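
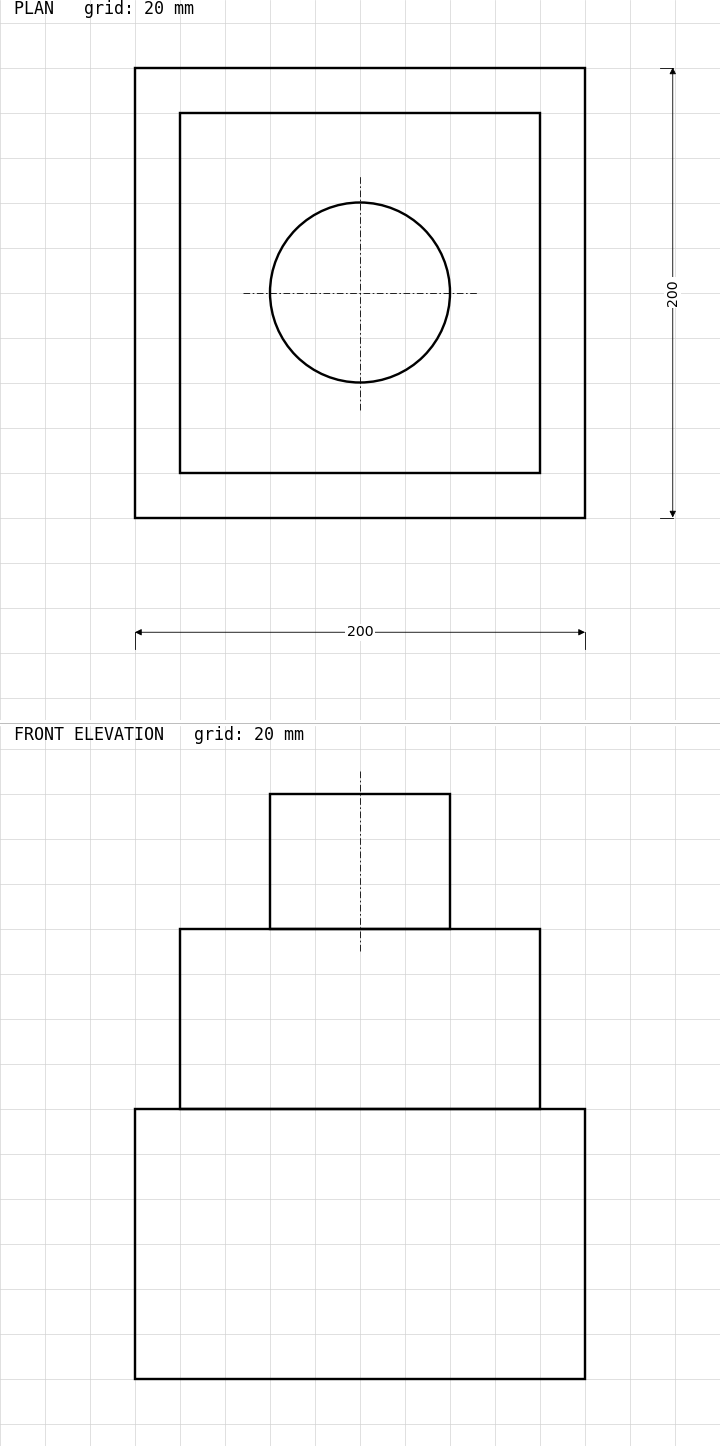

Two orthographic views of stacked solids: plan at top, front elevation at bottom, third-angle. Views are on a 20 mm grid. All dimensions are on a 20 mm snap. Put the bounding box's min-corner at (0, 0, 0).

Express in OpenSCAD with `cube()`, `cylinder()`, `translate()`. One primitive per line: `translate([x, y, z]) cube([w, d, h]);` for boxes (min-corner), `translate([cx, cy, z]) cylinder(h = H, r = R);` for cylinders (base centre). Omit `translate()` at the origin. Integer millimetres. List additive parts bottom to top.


cube([200, 200, 120]);
translate([20, 20, 120]) cube([160, 160, 80]);
translate([100, 100, 200]) cylinder(h = 60, r = 40);


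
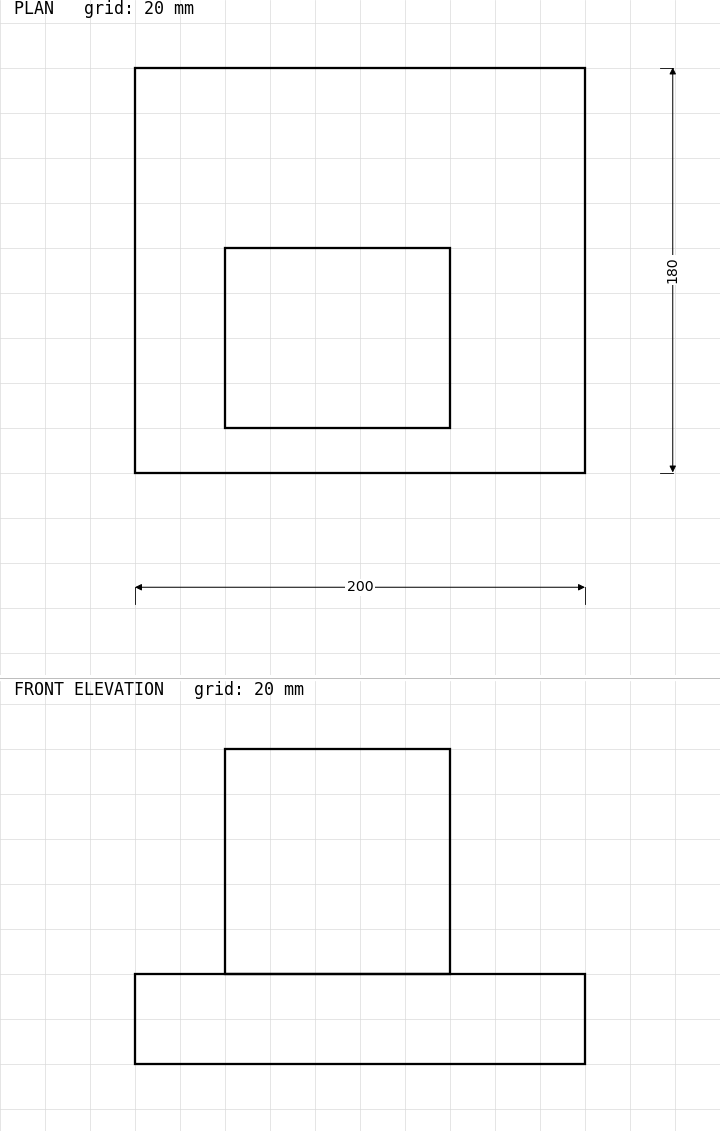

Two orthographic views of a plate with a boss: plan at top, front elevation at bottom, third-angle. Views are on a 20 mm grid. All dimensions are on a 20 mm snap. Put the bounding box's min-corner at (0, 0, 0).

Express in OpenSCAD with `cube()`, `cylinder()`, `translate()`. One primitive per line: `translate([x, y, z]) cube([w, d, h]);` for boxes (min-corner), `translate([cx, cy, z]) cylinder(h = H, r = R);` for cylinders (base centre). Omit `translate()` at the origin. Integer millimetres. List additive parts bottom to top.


cube([200, 180, 40]);
translate([40, 20, 40]) cube([100, 80, 100]);


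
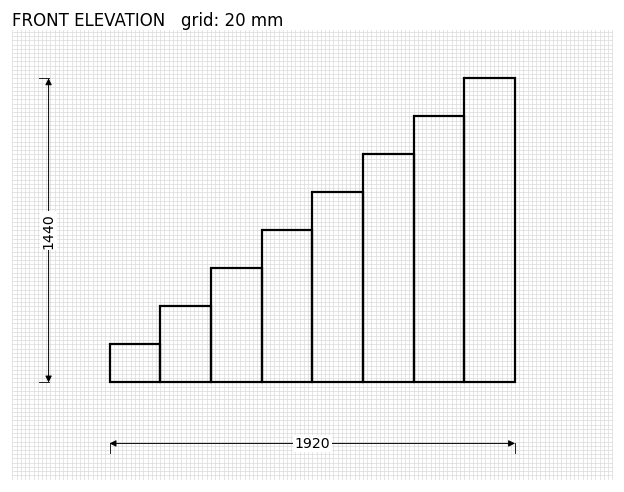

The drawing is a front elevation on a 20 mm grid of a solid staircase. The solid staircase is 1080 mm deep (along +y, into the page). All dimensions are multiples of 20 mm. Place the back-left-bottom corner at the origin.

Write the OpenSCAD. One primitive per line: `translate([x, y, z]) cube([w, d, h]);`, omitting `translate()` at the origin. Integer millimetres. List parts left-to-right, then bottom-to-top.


cube([240, 1080, 180]);
translate([240, 0, 0]) cube([240, 1080, 360]);
translate([480, 0, 0]) cube([240, 1080, 540]);
translate([720, 0, 0]) cube([240, 1080, 720]);
translate([960, 0, 0]) cube([240, 1080, 900]);
translate([1200, 0, 0]) cube([240, 1080, 1080]);
translate([1440, 0, 0]) cube([240, 1080, 1260]);
translate([1680, 0, 0]) cube([240, 1080, 1440]);


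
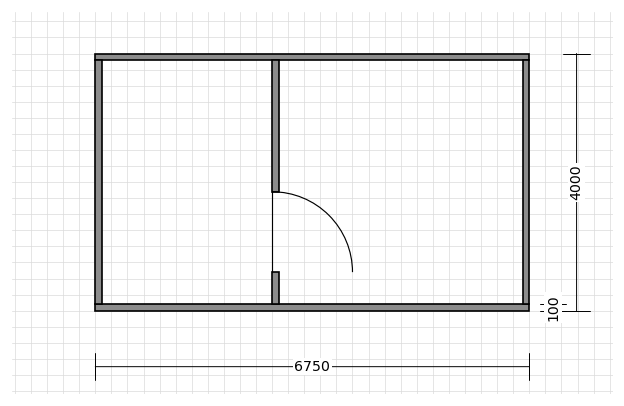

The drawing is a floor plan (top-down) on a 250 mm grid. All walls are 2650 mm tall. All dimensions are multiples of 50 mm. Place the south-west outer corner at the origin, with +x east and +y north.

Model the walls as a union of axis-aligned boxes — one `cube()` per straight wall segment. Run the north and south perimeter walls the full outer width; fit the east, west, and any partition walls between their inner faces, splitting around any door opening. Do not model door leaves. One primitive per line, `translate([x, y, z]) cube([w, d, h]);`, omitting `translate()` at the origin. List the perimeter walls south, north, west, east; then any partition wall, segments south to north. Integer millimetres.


cube([6750, 100, 2650]);
translate([0, 3900, 0]) cube([6750, 100, 2650]);
translate([0, 100, 0]) cube([100, 3800, 2650]);
translate([6650, 100, 0]) cube([100, 3800, 2650]);
translate([2750, 100, 0]) cube([100, 500, 2650]);
translate([2750, 1850, 0]) cube([100, 2050, 2650]);


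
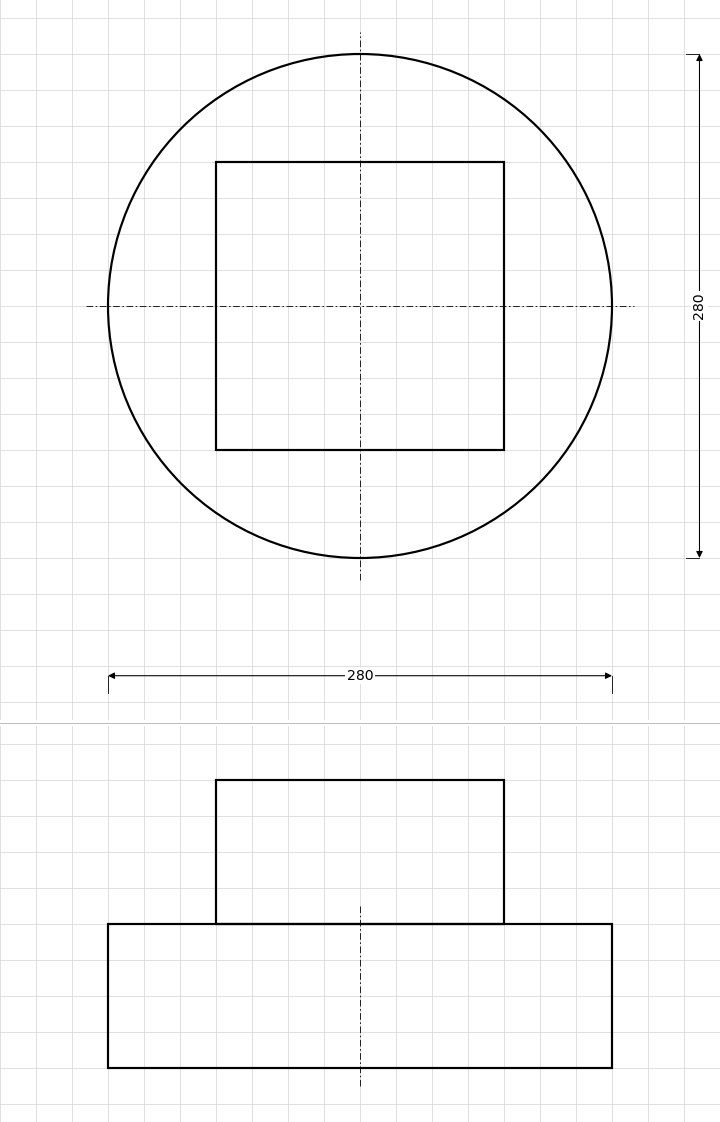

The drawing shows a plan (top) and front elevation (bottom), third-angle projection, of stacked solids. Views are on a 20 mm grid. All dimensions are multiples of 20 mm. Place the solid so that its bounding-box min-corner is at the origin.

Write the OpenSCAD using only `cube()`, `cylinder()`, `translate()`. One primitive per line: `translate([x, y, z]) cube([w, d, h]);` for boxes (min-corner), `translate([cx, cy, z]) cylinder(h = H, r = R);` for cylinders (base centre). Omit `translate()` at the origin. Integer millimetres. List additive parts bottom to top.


translate([140, 140, 0]) cylinder(h = 80, r = 140);
translate([60, 60, 80]) cube([160, 160, 80]);


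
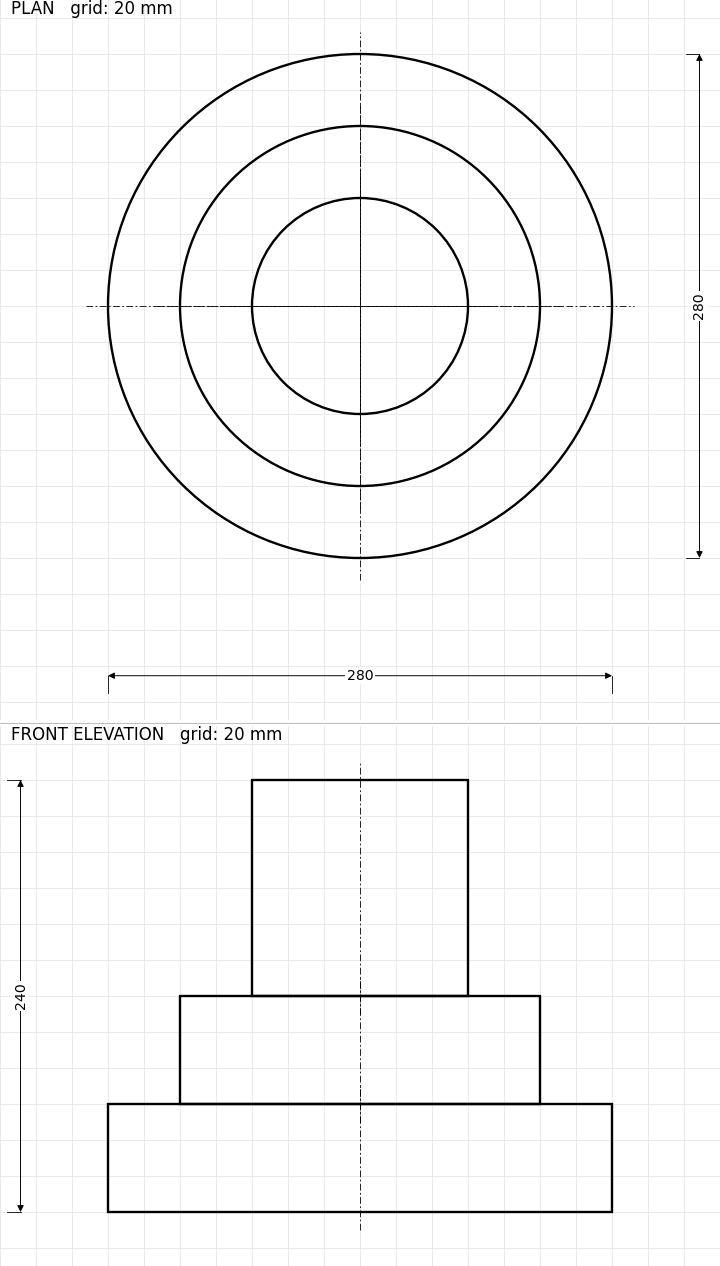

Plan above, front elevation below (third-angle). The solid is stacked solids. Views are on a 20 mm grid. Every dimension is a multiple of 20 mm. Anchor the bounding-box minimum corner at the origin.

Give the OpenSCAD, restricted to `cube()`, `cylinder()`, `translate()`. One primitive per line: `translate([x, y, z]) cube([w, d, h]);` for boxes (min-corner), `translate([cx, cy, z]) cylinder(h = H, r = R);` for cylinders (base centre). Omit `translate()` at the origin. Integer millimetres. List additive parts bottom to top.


translate([140, 140, 0]) cylinder(h = 60, r = 140);
translate([140, 140, 60]) cylinder(h = 60, r = 100);
translate([140, 140, 120]) cylinder(h = 120, r = 60);


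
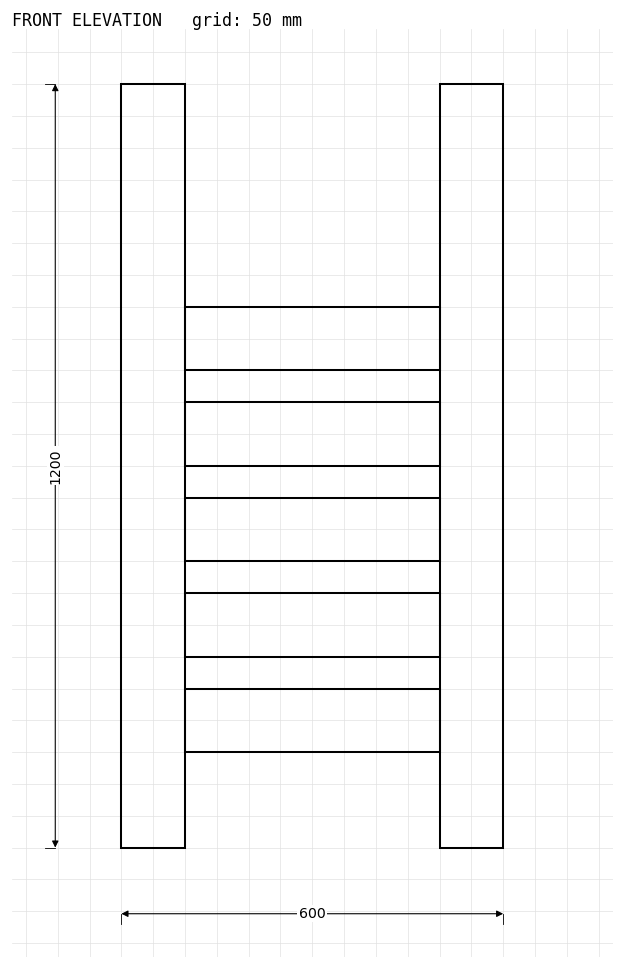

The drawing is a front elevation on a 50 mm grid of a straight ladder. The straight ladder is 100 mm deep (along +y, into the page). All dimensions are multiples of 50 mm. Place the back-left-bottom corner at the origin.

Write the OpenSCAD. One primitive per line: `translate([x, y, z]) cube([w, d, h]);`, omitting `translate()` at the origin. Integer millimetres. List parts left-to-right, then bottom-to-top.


cube([100, 100, 1200]);
translate([100, 0, 150]) cube([400, 100, 100]);
translate([100, 0, 300]) cube([400, 100, 100]);
translate([100, 0, 450]) cube([400, 100, 100]);
translate([100, 0, 600]) cube([400, 100, 100]);
translate([100, 0, 750]) cube([400, 100, 100]);
translate([500, 0, 0]) cube([100, 100, 1200]);


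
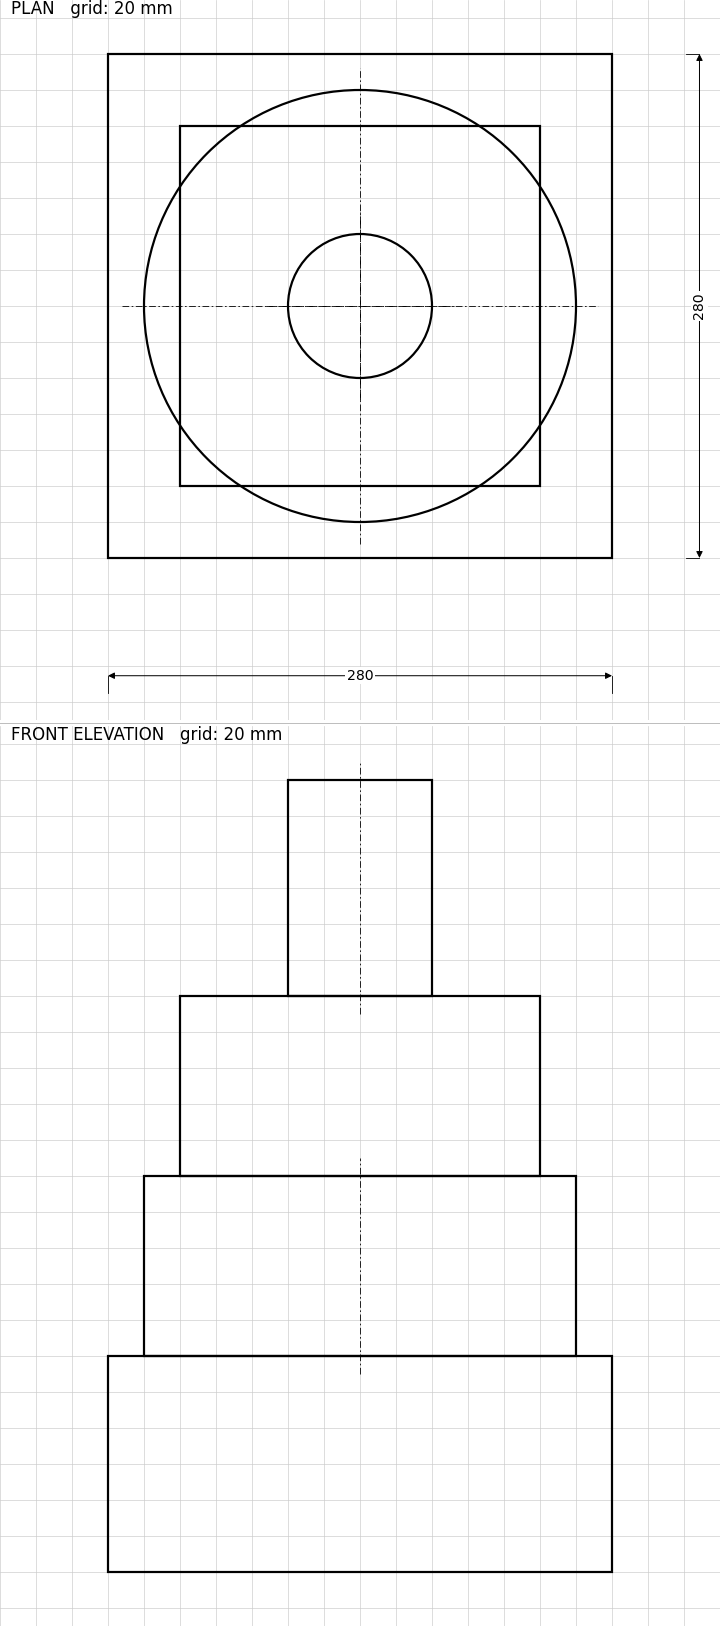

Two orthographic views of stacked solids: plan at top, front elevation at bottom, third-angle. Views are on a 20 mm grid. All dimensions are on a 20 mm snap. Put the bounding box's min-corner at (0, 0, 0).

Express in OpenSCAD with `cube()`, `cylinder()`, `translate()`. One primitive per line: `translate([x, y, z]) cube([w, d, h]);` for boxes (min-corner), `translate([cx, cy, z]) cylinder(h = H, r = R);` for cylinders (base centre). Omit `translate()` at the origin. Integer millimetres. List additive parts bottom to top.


cube([280, 280, 120]);
translate([140, 140, 120]) cylinder(h = 100, r = 120);
translate([40, 40, 220]) cube([200, 200, 100]);
translate([140, 140, 320]) cylinder(h = 120, r = 40);


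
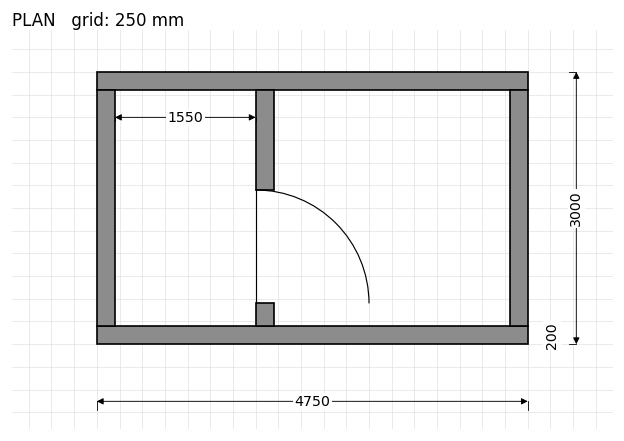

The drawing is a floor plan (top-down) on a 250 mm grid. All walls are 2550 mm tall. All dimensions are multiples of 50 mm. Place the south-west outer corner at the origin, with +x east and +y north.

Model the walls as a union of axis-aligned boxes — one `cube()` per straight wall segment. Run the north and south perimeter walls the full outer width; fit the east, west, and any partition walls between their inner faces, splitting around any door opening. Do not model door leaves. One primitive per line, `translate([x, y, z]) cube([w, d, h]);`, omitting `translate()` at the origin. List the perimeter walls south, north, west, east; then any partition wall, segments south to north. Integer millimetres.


cube([4750, 200, 2550]);
translate([0, 2800, 0]) cube([4750, 200, 2550]);
translate([0, 200, 0]) cube([200, 2600, 2550]);
translate([4550, 200, 0]) cube([200, 2600, 2550]);
translate([1750, 200, 0]) cube([200, 250, 2550]);
translate([1750, 1700, 0]) cube([200, 1100, 2550]);


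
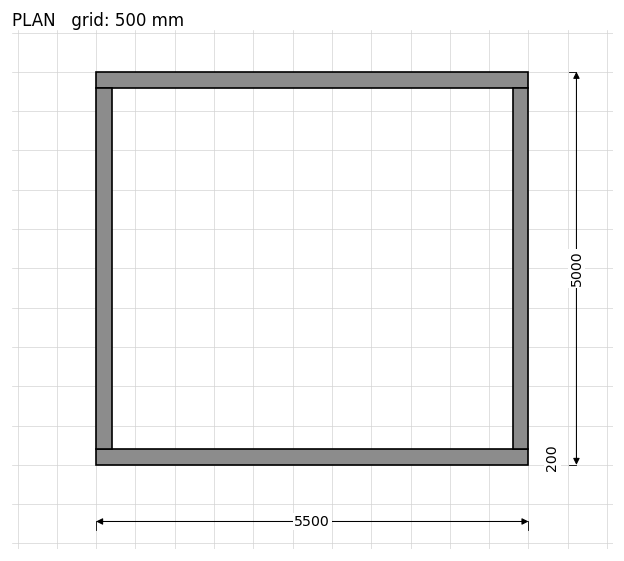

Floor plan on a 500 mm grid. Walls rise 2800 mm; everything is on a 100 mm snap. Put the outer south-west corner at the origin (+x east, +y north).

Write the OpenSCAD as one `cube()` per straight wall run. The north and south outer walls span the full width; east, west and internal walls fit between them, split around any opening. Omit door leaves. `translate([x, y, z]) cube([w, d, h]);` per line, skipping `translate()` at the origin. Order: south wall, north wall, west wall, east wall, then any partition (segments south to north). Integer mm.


cube([5500, 200, 2800]);
translate([0, 4800, 0]) cube([5500, 200, 2800]);
translate([0, 200, 0]) cube([200, 4600, 2800]);
translate([5300, 200, 0]) cube([200, 4600, 2800]);


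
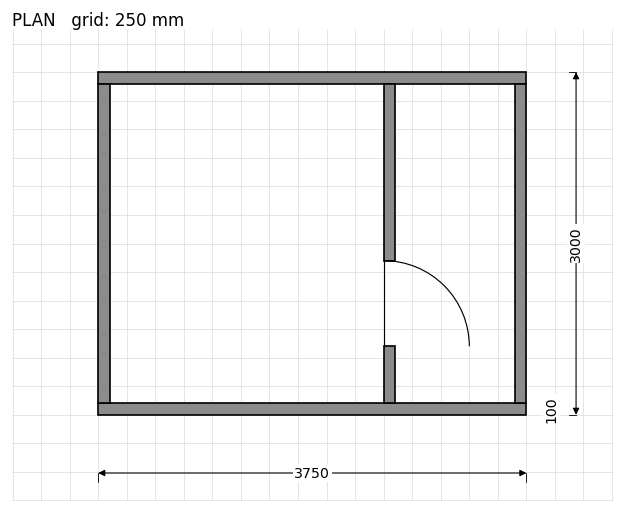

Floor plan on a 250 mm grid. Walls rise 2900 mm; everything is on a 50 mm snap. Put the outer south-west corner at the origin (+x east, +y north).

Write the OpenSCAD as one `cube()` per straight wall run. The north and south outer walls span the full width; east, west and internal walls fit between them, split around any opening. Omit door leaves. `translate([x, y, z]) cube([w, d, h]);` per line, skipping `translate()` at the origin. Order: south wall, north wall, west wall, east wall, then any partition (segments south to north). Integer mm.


cube([3750, 100, 2900]);
translate([0, 2900, 0]) cube([3750, 100, 2900]);
translate([0, 100, 0]) cube([100, 2800, 2900]);
translate([3650, 100, 0]) cube([100, 2800, 2900]);
translate([2500, 100, 0]) cube([100, 500, 2900]);
translate([2500, 1350, 0]) cube([100, 1550, 2900]);


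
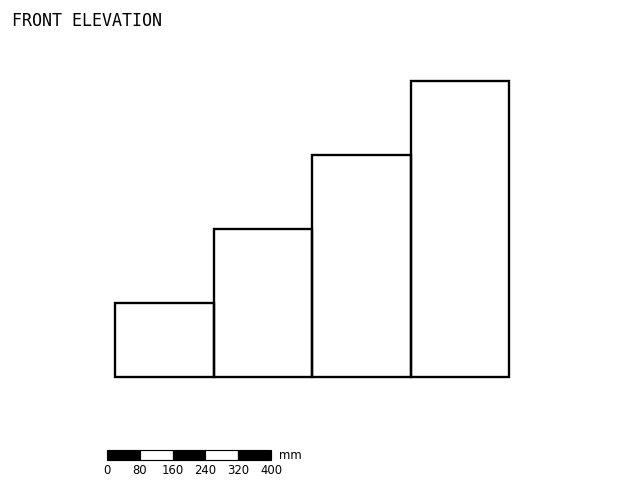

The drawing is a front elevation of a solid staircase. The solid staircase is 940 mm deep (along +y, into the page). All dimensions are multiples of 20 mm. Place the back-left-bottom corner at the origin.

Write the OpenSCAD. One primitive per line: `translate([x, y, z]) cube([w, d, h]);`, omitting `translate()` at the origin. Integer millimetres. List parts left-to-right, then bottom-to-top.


cube([240, 940, 180]);
translate([240, 0, 0]) cube([240, 940, 360]);
translate([480, 0, 0]) cube([240, 940, 540]);
translate([720, 0, 0]) cube([240, 940, 720]);


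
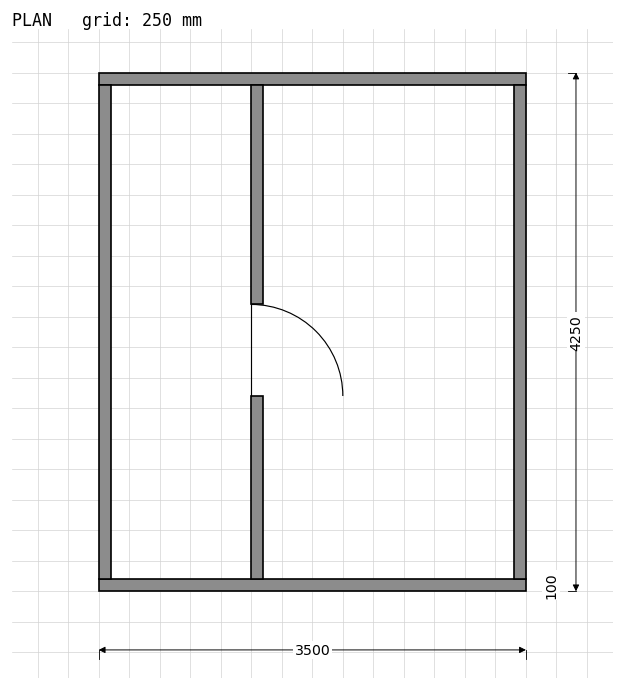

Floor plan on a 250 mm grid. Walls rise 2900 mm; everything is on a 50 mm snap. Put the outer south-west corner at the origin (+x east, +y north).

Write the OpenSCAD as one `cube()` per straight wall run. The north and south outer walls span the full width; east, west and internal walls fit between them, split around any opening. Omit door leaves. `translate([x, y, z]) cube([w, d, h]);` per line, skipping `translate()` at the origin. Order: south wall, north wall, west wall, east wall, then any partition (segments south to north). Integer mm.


cube([3500, 100, 2900]);
translate([0, 4150, 0]) cube([3500, 100, 2900]);
translate([0, 100, 0]) cube([100, 4050, 2900]);
translate([3400, 100, 0]) cube([100, 4050, 2900]);
translate([1250, 100, 0]) cube([100, 1500, 2900]);
translate([1250, 2350, 0]) cube([100, 1800, 2900]);


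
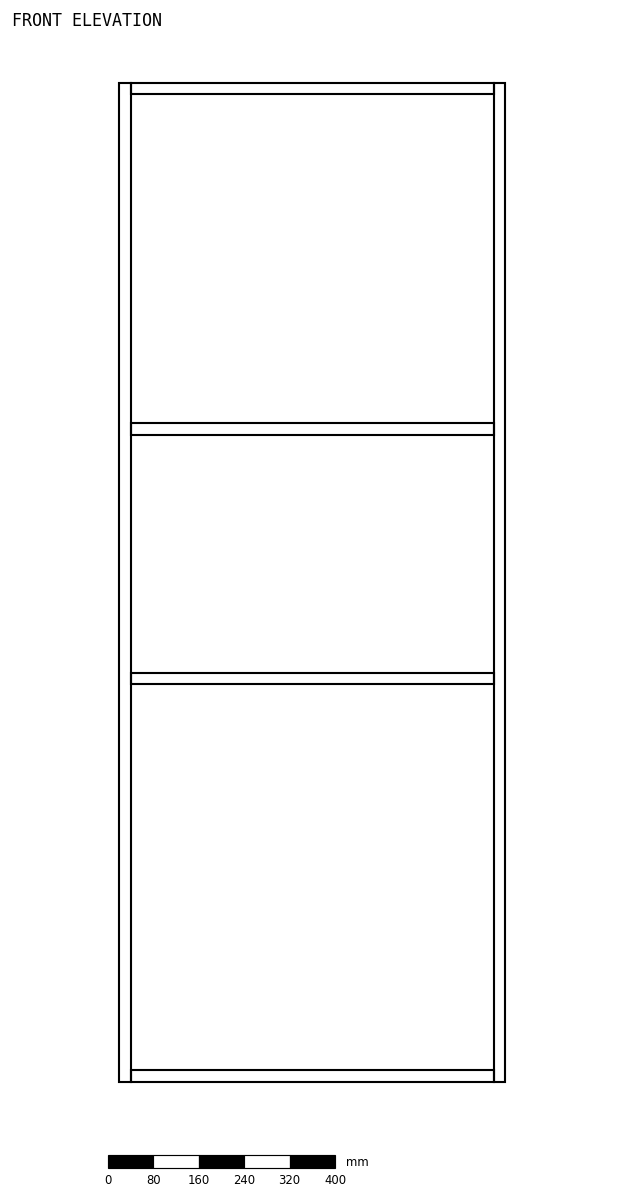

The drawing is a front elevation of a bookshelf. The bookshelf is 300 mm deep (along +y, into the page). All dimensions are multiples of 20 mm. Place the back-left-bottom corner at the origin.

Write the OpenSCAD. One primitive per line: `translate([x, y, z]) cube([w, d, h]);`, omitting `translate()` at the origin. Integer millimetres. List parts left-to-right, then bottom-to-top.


cube([20, 300, 1760]);
translate([20, 0, 0]) cube([640, 300, 20]);
translate([20, 0, 700]) cube([640, 300, 20]);
translate([20, 0, 1140]) cube([640, 300, 20]);
translate([20, 0, 1740]) cube([640, 300, 20]);
translate([660, 0, 0]) cube([20, 300, 1760]);


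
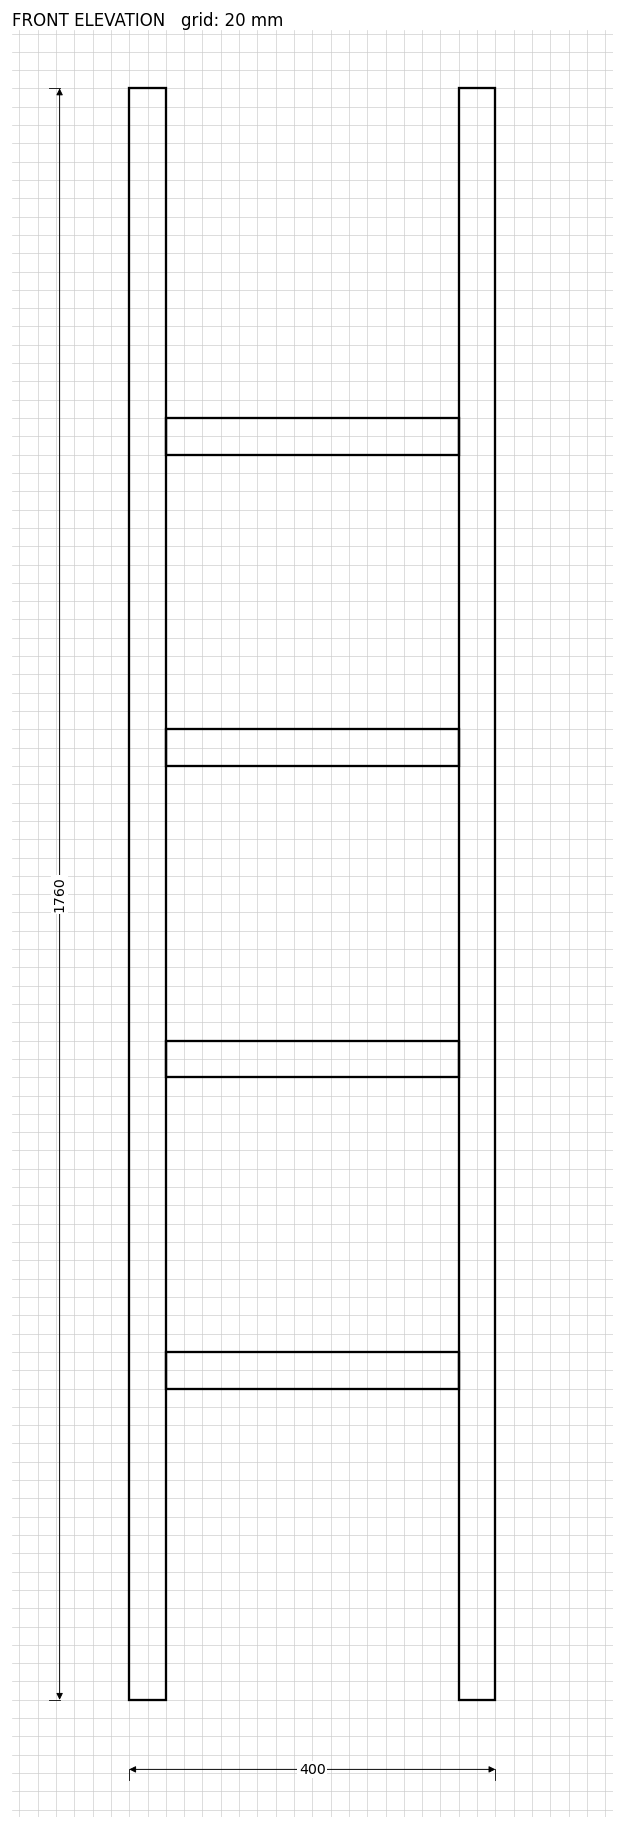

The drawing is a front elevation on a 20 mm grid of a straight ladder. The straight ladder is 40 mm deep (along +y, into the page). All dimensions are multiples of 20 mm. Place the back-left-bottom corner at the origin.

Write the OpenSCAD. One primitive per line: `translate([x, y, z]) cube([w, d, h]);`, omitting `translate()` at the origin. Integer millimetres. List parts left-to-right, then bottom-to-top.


cube([40, 40, 1760]);
translate([40, 0, 340]) cube([320, 40, 40]);
translate([40, 0, 680]) cube([320, 40, 40]);
translate([40, 0, 1020]) cube([320, 40, 40]);
translate([40, 0, 1360]) cube([320, 40, 40]);
translate([360, 0, 0]) cube([40, 40, 1760]);


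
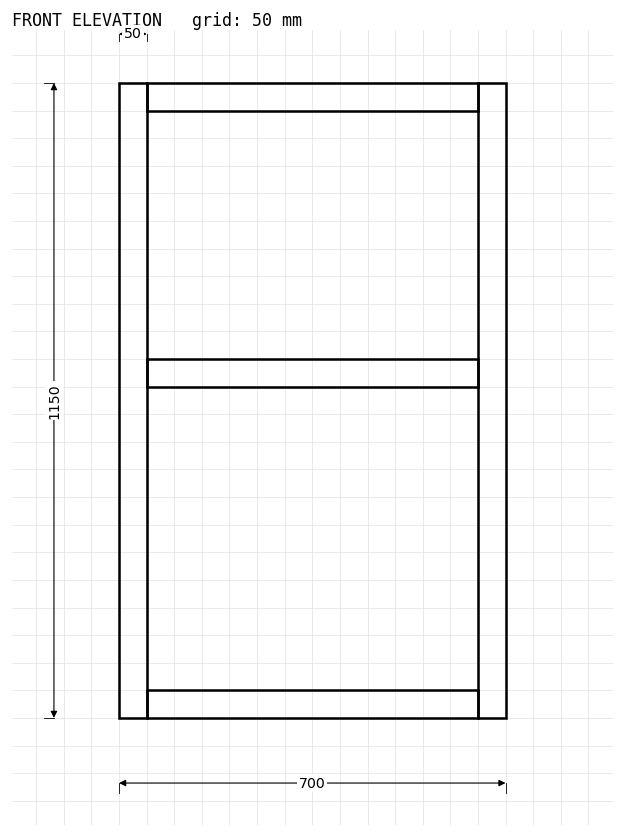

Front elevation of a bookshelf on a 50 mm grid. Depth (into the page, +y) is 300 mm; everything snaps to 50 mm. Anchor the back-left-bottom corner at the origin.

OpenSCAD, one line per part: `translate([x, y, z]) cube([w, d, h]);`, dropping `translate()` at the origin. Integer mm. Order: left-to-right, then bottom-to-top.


cube([50, 300, 1150]);
translate([50, 0, 0]) cube([600, 300, 50]);
translate([50, 0, 600]) cube([600, 300, 50]);
translate([50, 0, 1100]) cube([600, 300, 50]);
translate([650, 0, 0]) cube([50, 300, 1150]);


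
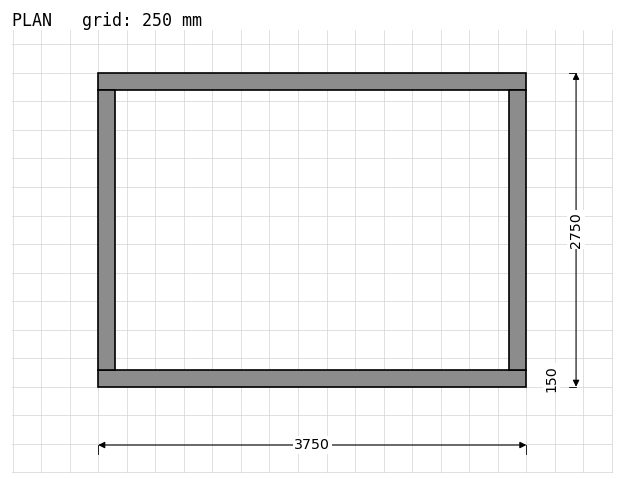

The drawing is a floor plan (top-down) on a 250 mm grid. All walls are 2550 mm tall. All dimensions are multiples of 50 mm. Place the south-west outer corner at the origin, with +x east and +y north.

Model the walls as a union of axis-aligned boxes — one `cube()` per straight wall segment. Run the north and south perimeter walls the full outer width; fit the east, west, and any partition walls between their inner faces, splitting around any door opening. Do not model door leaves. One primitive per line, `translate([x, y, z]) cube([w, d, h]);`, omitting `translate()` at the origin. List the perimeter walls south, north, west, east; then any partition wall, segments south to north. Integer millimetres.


cube([3750, 150, 2550]);
translate([0, 2600, 0]) cube([3750, 150, 2550]);
translate([0, 150, 0]) cube([150, 2450, 2550]);
translate([3600, 150, 0]) cube([150, 2450, 2550]);


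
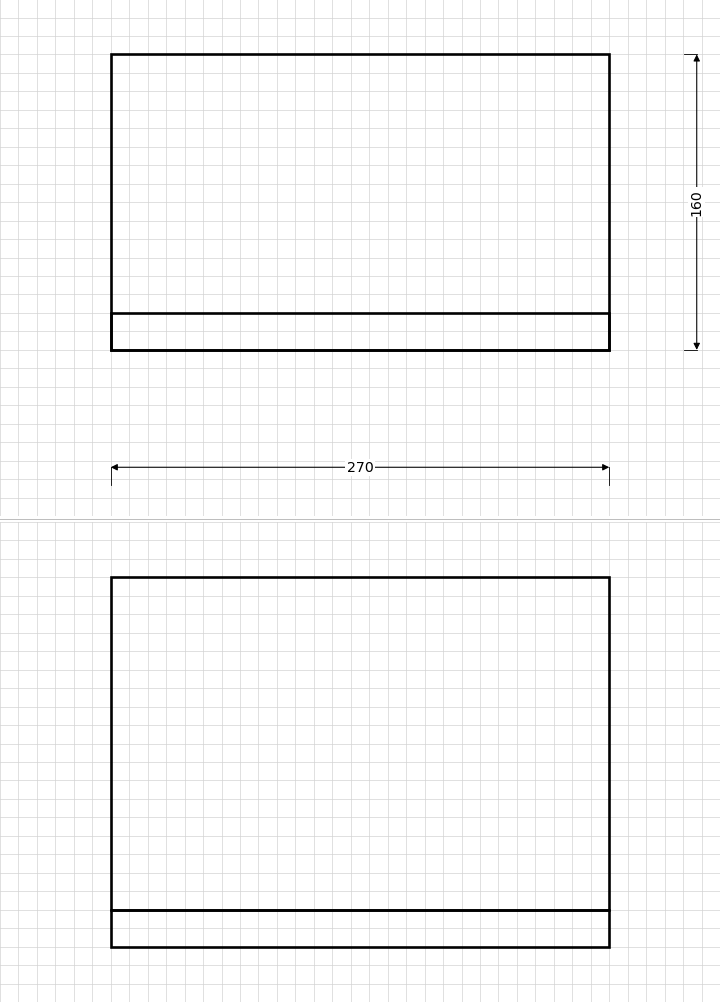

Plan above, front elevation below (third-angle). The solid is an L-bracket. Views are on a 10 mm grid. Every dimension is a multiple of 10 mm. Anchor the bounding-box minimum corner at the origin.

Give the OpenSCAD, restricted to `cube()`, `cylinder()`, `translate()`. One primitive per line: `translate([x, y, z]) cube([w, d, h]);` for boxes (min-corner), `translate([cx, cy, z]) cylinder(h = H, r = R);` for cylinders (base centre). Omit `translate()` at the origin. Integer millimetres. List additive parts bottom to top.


cube([270, 160, 20]);
translate([0, 0, 20]) cube([270, 20, 180]);


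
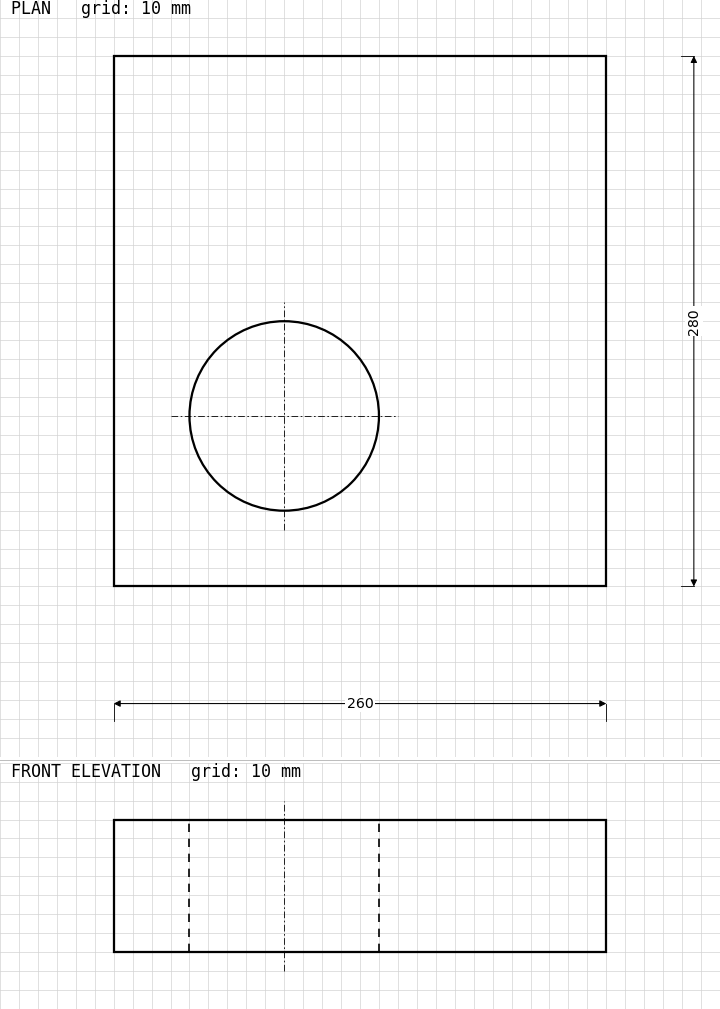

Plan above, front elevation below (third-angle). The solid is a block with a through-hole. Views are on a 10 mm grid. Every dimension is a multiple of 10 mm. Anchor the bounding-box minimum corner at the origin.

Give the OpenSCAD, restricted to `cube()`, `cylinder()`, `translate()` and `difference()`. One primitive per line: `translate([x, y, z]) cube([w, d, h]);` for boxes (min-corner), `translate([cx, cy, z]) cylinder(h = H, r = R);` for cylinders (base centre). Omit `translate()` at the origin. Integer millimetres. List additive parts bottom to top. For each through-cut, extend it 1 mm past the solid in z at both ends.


difference() {
  cube([260, 280, 70]);
  translate([90, 90, -1]) cylinder(h = 72, r = 50);
}


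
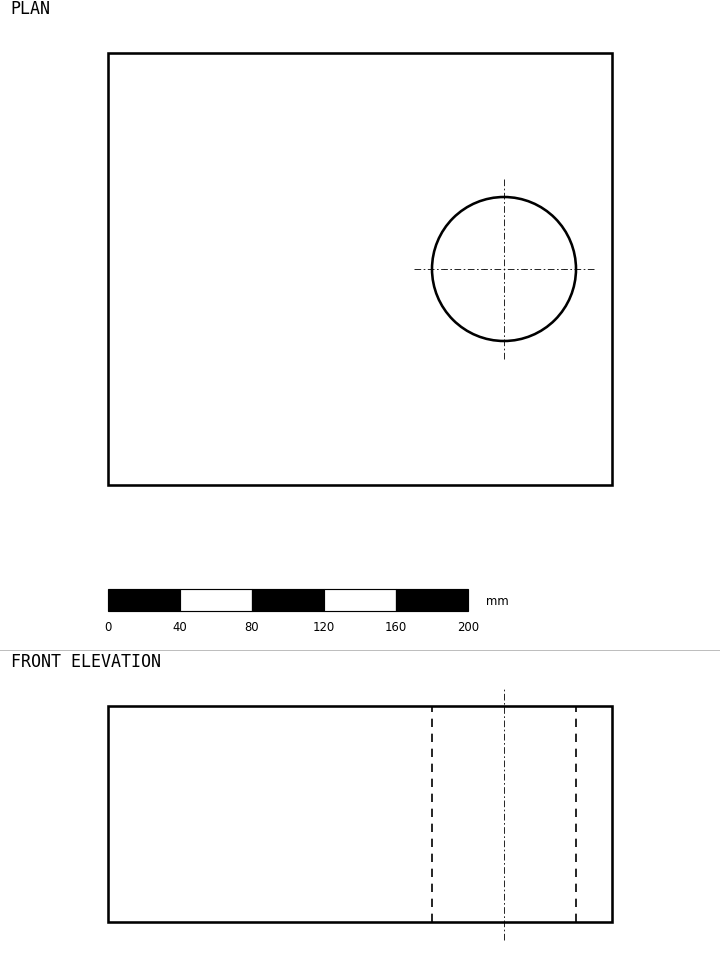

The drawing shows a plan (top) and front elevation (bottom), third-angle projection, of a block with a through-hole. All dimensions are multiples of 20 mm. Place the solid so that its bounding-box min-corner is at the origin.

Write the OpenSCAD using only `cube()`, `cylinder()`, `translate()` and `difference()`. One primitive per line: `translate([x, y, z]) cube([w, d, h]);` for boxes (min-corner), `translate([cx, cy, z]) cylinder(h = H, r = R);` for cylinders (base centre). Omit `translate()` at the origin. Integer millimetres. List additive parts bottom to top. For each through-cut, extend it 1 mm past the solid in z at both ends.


difference() {
  cube([280, 240, 120]);
  translate([220, 120, -1]) cylinder(h = 122, r = 40);
}


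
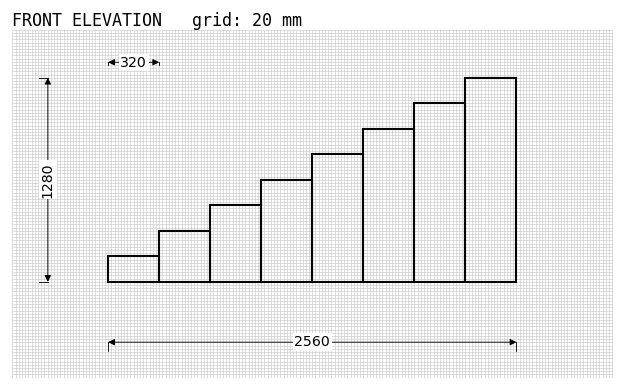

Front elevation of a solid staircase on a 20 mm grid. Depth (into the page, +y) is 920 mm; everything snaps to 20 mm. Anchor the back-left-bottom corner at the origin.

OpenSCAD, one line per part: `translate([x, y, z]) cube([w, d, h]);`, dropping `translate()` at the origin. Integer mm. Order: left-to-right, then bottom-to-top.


cube([320, 920, 160]);
translate([320, 0, 0]) cube([320, 920, 320]);
translate([640, 0, 0]) cube([320, 920, 480]);
translate([960, 0, 0]) cube([320, 920, 640]);
translate([1280, 0, 0]) cube([320, 920, 800]);
translate([1600, 0, 0]) cube([320, 920, 960]);
translate([1920, 0, 0]) cube([320, 920, 1120]);
translate([2240, 0, 0]) cube([320, 920, 1280]);


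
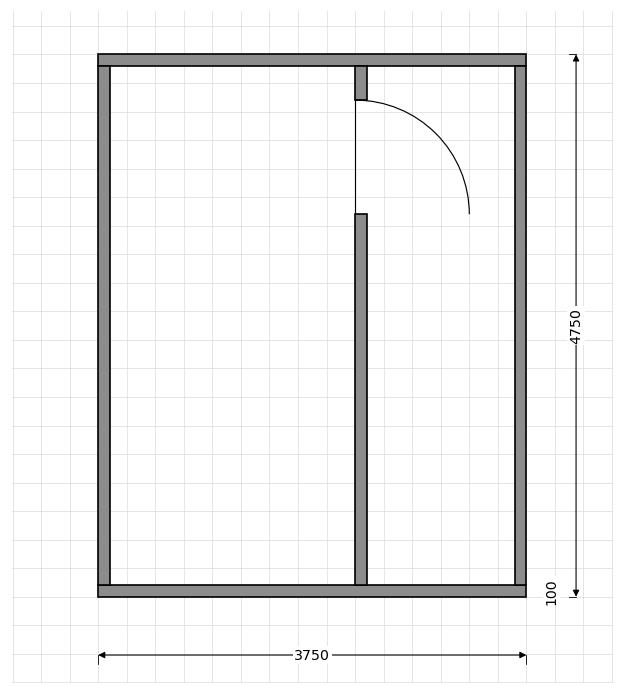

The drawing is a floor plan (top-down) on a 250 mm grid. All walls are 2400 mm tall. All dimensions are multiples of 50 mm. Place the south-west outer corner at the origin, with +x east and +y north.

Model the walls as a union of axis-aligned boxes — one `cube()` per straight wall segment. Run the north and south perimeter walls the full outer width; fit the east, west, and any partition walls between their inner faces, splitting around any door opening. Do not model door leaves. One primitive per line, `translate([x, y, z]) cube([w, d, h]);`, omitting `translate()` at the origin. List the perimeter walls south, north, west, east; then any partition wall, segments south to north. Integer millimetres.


cube([3750, 100, 2400]);
translate([0, 4650, 0]) cube([3750, 100, 2400]);
translate([0, 100, 0]) cube([100, 4550, 2400]);
translate([3650, 100, 0]) cube([100, 4550, 2400]);
translate([2250, 100, 0]) cube([100, 3250, 2400]);
translate([2250, 4350, 0]) cube([100, 300, 2400]);


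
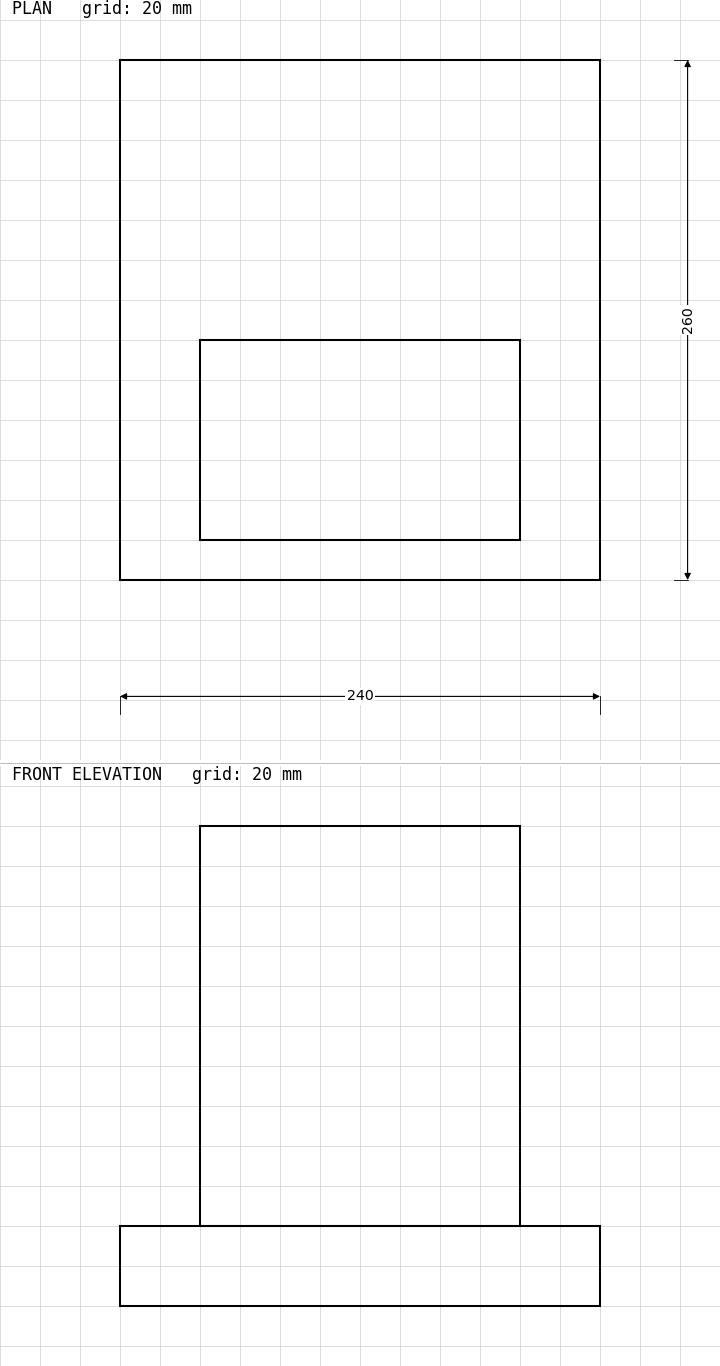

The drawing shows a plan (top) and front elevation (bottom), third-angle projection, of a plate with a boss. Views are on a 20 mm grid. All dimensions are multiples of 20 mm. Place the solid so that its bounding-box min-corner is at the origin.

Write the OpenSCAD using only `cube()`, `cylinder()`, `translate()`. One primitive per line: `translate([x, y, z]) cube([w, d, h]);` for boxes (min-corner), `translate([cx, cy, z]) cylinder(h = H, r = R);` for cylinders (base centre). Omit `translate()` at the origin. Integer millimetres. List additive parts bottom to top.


cube([240, 260, 40]);
translate([40, 20, 40]) cube([160, 100, 200]);


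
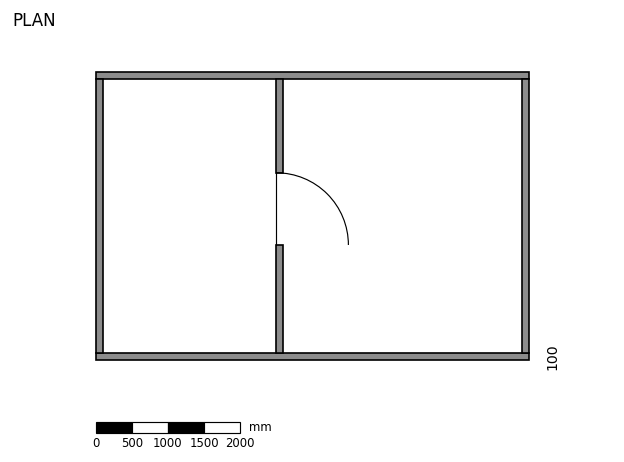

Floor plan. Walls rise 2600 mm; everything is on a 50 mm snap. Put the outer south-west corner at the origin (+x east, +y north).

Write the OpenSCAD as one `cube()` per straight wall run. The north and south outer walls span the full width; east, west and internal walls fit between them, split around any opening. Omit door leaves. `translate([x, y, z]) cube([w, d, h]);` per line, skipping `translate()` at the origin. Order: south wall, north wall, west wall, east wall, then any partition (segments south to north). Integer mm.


cube([6000, 100, 2600]);
translate([0, 3900, 0]) cube([6000, 100, 2600]);
translate([0, 100, 0]) cube([100, 3800, 2600]);
translate([5900, 100, 0]) cube([100, 3800, 2600]);
translate([2500, 100, 0]) cube([100, 1500, 2600]);
translate([2500, 2600, 0]) cube([100, 1300, 2600]);


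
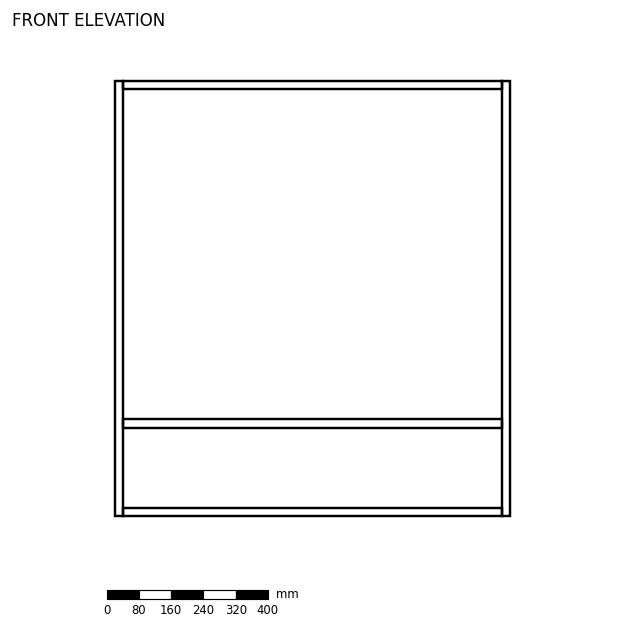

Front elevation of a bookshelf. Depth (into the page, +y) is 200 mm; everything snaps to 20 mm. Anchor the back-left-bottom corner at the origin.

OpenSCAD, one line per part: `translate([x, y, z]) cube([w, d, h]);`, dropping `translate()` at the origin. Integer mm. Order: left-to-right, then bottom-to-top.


cube([20, 200, 1080]);
translate([20, 0, 0]) cube([940, 200, 20]);
translate([20, 0, 220]) cube([940, 200, 20]);
translate([20, 0, 1060]) cube([940, 200, 20]);
translate([960, 0, 0]) cube([20, 200, 1080]);


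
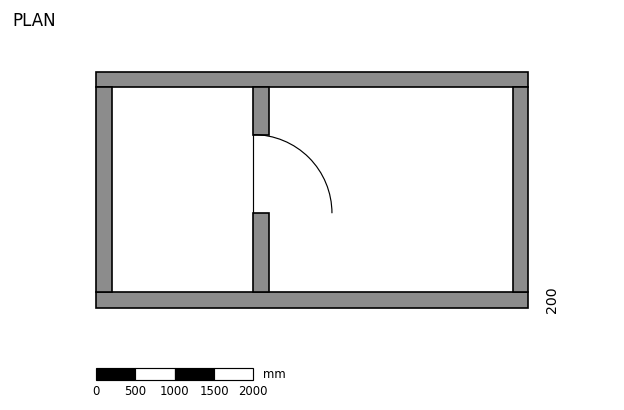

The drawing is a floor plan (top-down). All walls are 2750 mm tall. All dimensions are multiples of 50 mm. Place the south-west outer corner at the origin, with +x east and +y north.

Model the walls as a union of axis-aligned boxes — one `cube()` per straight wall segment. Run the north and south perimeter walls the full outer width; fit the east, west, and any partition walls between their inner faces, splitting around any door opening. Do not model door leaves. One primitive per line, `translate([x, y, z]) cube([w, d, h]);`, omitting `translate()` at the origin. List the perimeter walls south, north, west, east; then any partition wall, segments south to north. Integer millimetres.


cube([5500, 200, 2750]);
translate([0, 2800, 0]) cube([5500, 200, 2750]);
translate([0, 200, 0]) cube([200, 2600, 2750]);
translate([5300, 200, 0]) cube([200, 2600, 2750]);
translate([2000, 200, 0]) cube([200, 1000, 2750]);
translate([2000, 2200, 0]) cube([200, 600, 2750]);


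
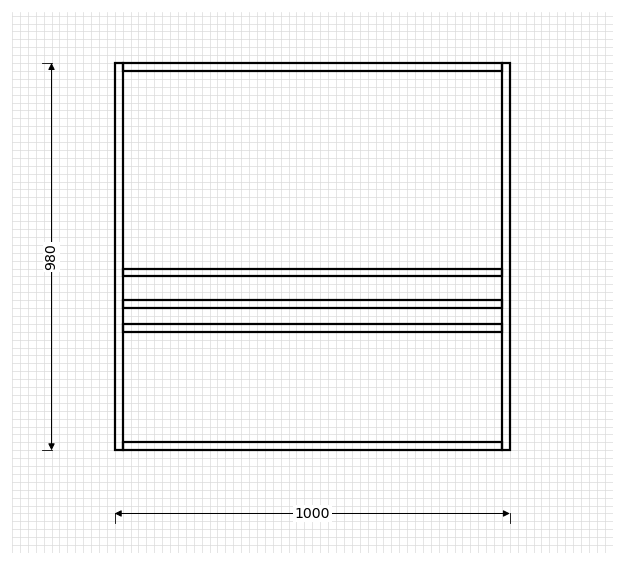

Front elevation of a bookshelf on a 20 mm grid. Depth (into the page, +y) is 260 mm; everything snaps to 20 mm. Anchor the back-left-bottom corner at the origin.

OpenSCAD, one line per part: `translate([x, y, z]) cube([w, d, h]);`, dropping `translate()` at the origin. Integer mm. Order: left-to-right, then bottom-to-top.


cube([20, 260, 980]);
translate([20, 0, 0]) cube([960, 260, 20]);
translate([20, 0, 300]) cube([960, 260, 20]);
translate([20, 0, 360]) cube([960, 260, 20]);
translate([20, 0, 440]) cube([960, 260, 20]);
translate([20, 0, 960]) cube([960, 260, 20]);
translate([980, 0, 0]) cube([20, 260, 980]);


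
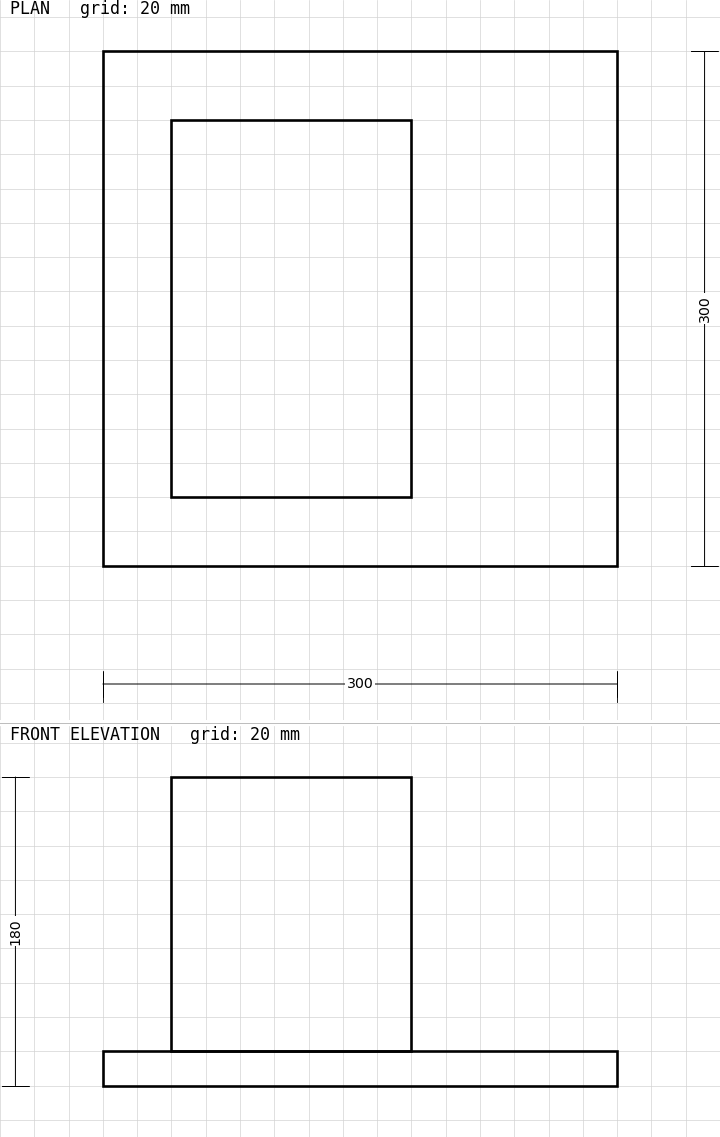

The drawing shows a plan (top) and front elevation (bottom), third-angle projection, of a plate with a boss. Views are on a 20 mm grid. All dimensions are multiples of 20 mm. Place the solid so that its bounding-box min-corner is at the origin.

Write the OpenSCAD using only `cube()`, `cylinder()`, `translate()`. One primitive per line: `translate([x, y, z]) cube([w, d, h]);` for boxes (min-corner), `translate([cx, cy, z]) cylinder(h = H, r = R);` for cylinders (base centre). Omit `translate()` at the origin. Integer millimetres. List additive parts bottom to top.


cube([300, 300, 20]);
translate([40, 40, 20]) cube([140, 220, 160]);


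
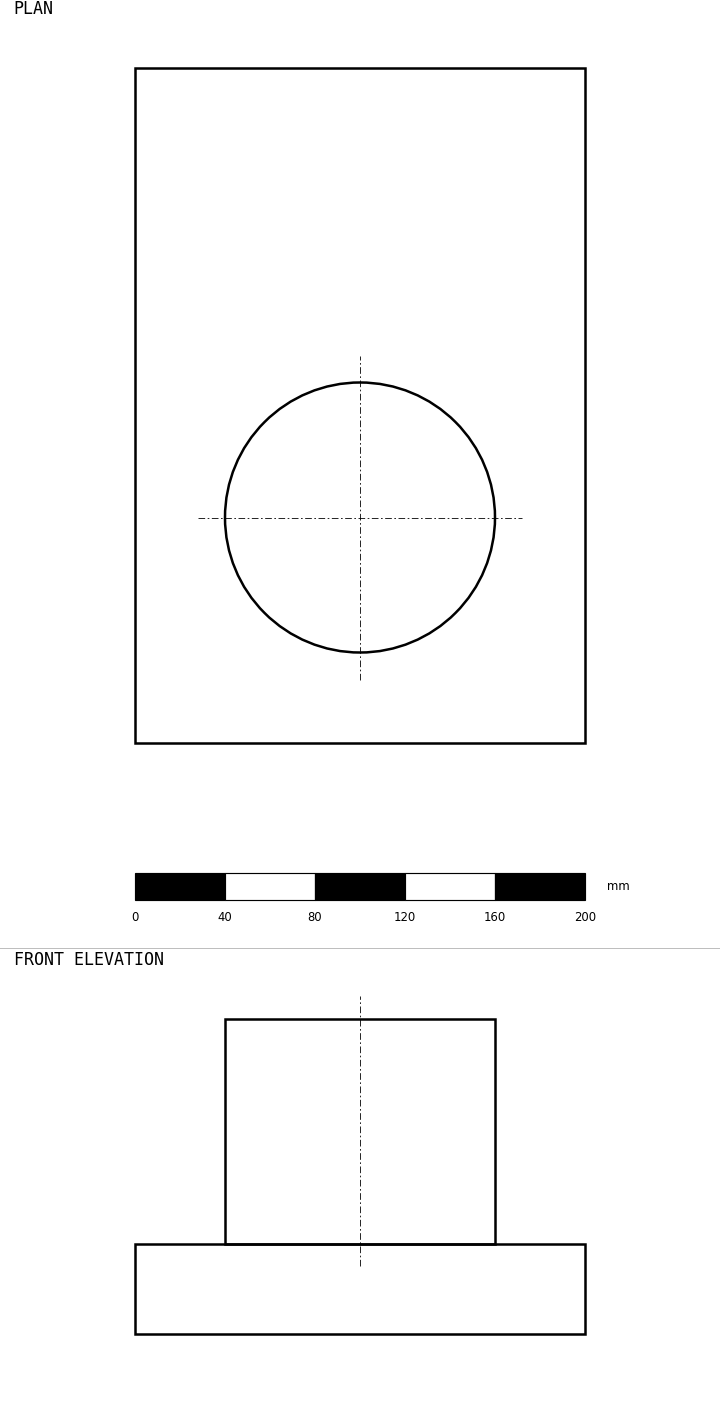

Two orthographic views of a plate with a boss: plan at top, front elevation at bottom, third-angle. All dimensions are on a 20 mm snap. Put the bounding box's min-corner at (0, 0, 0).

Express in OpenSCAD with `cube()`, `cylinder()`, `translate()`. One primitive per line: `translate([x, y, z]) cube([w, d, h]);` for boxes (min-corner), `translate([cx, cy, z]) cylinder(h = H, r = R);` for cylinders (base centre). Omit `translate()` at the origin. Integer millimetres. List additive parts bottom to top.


cube([200, 300, 40]);
translate([100, 100, 40]) cylinder(h = 100, r = 60);


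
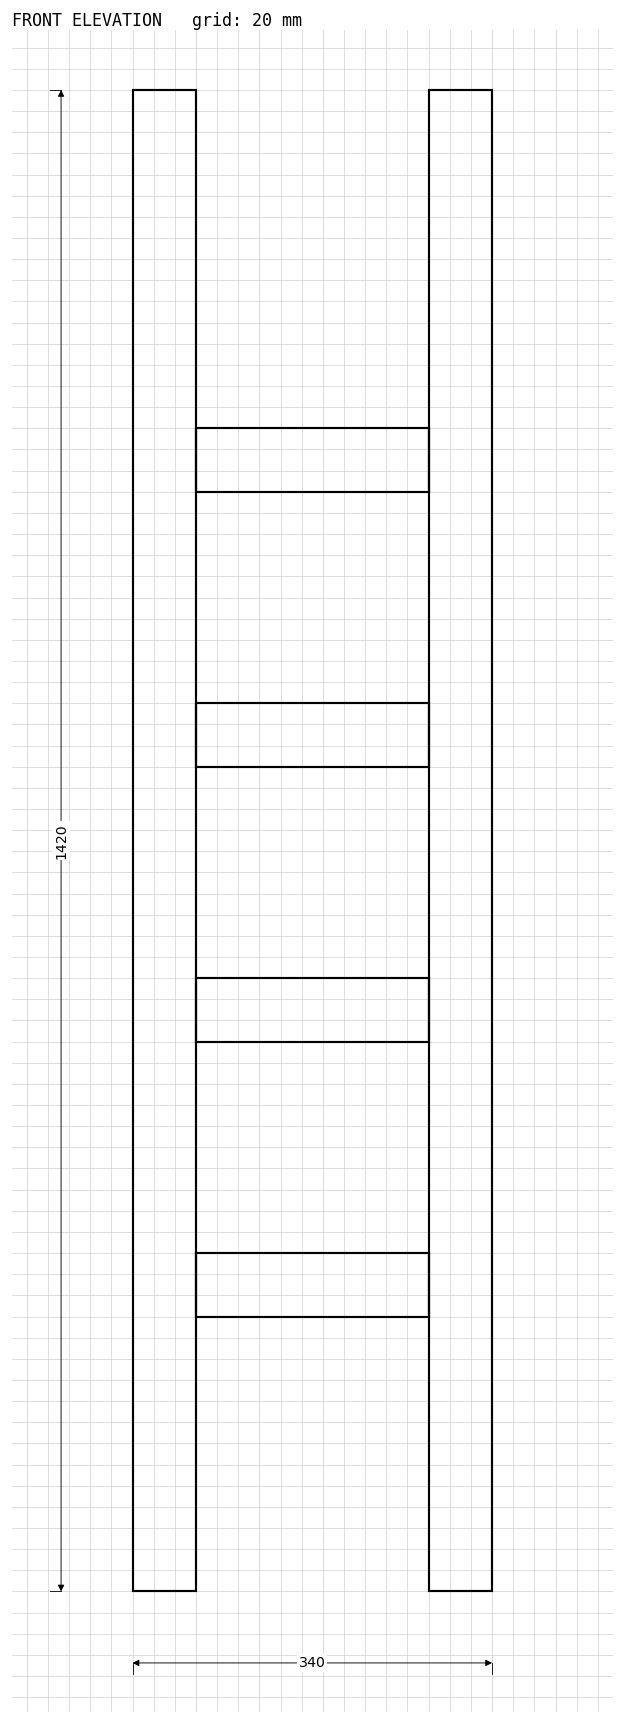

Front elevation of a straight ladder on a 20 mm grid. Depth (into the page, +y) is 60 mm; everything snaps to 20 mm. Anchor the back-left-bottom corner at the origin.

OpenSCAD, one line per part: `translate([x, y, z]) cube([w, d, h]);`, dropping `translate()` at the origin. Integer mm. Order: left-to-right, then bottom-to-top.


cube([60, 60, 1420]);
translate([60, 0, 260]) cube([220, 60, 60]);
translate([60, 0, 520]) cube([220, 60, 60]);
translate([60, 0, 780]) cube([220, 60, 60]);
translate([60, 0, 1040]) cube([220, 60, 60]);
translate([280, 0, 0]) cube([60, 60, 1420]);


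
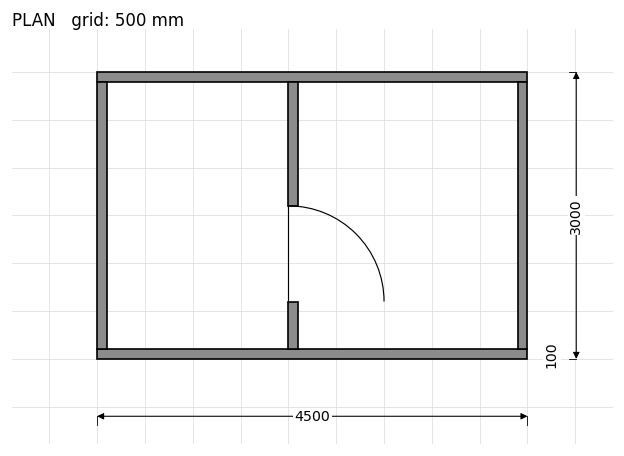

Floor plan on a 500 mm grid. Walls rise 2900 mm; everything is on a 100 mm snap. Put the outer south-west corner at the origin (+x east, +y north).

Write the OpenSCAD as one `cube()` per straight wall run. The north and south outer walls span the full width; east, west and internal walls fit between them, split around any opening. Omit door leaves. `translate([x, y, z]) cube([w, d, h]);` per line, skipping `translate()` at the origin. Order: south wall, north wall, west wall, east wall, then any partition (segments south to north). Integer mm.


cube([4500, 100, 2900]);
translate([0, 2900, 0]) cube([4500, 100, 2900]);
translate([0, 100, 0]) cube([100, 2800, 2900]);
translate([4400, 100, 0]) cube([100, 2800, 2900]);
translate([2000, 100, 0]) cube([100, 500, 2900]);
translate([2000, 1600, 0]) cube([100, 1300, 2900]);


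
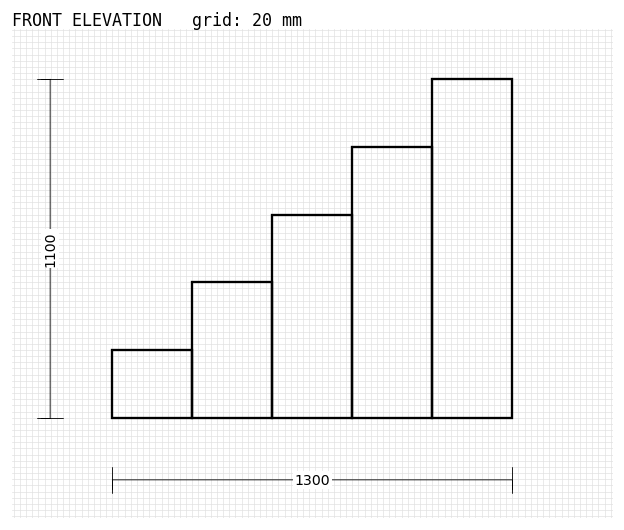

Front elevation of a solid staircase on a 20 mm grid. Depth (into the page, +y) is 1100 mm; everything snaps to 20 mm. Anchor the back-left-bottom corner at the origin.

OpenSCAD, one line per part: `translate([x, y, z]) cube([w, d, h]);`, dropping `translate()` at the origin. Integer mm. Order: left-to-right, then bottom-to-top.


cube([260, 1100, 220]);
translate([260, 0, 0]) cube([260, 1100, 440]);
translate([520, 0, 0]) cube([260, 1100, 660]);
translate([780, 0, 0]) cube([260, 1100, 880]);
translate([1040, 0, 0]) cube([260, 1100, 1100]);


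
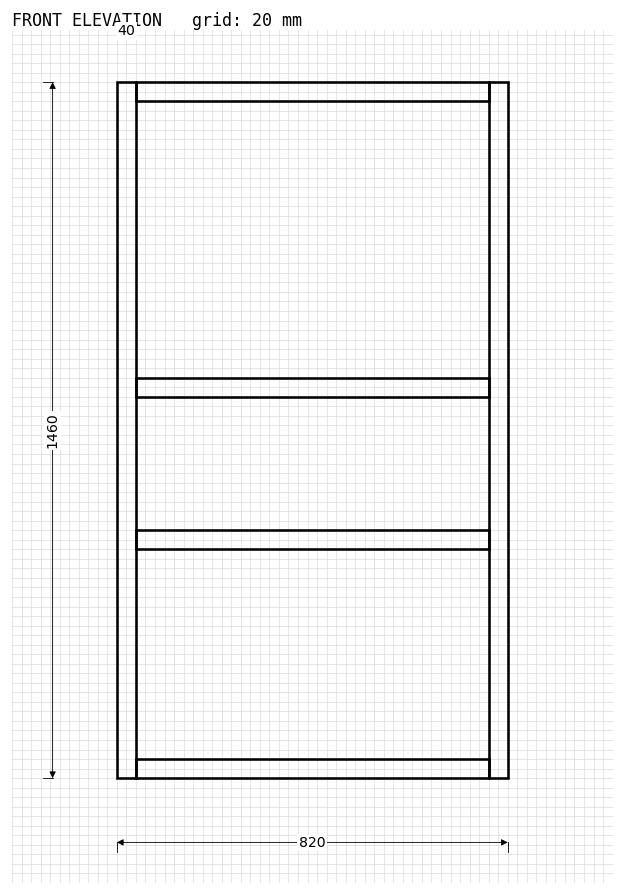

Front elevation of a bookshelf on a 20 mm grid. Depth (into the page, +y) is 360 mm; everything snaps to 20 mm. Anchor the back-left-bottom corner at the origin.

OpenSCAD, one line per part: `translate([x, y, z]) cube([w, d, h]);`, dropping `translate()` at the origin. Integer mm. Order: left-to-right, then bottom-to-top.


cube([40, 360, 1460]);
translate([40, 0, 0]) cube([740, 360, 40]);
translate([40, 0, 480]) cube([740, 360, 40]);
translate([40, 0, 800]) cube([740, 360, 40]);
translate([40, 0, 1420]) cube([740, 360, 40]);
translate([780, 0, 0]) cube([40, 360, 1460]);


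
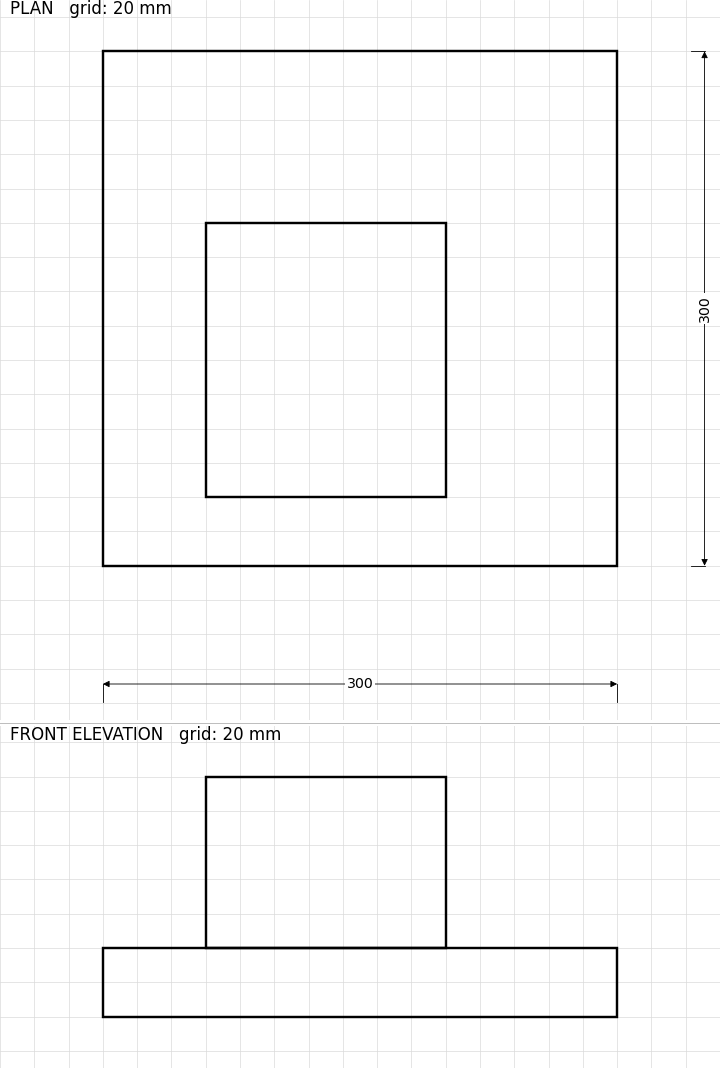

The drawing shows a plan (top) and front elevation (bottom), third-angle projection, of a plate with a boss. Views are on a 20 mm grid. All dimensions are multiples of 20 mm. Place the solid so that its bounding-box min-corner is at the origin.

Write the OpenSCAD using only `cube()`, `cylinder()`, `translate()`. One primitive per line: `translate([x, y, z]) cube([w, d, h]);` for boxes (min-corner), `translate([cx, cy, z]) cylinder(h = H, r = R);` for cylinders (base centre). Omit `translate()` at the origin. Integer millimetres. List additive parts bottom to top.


cube([300, 300, 40]);
translate([60, 40, 40]) cube([140, 160, 100]);


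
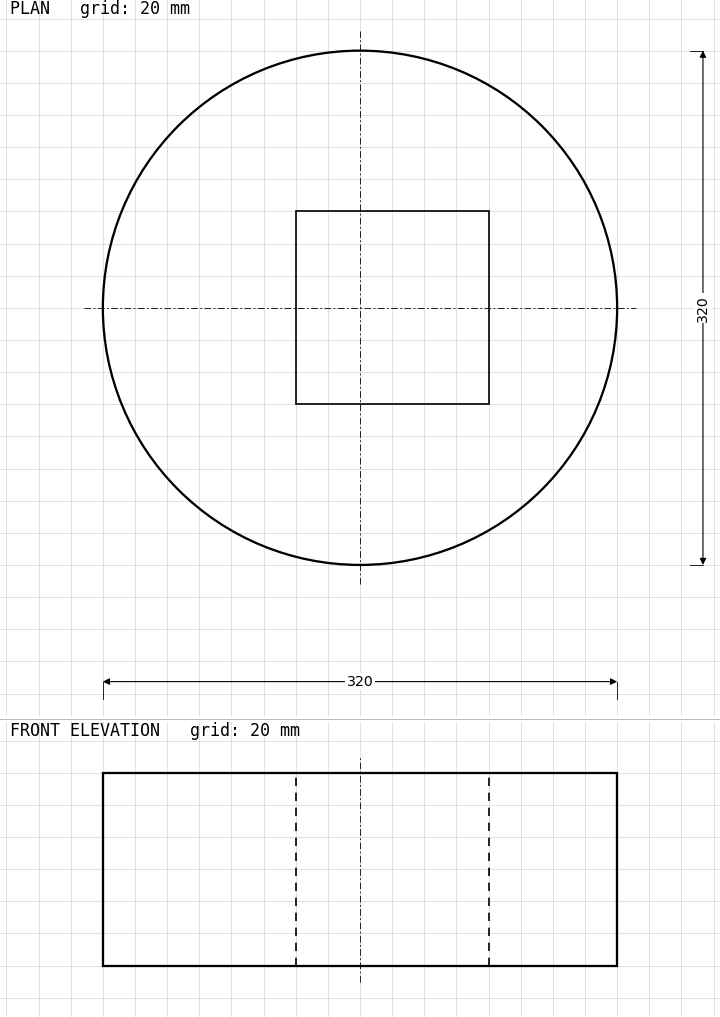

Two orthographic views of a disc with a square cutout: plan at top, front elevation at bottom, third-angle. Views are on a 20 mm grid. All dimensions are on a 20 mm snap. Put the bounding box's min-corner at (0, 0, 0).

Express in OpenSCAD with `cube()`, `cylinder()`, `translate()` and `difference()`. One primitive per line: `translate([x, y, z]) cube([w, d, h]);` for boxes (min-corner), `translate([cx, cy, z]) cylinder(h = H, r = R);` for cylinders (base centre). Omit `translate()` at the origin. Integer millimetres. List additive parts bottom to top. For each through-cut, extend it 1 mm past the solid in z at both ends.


difference() {
  translate([160, 160, 0]) cylinder(h = 120, r = 160);
  translate([120, 100, -1]) cube([120, 120, 122]);
}


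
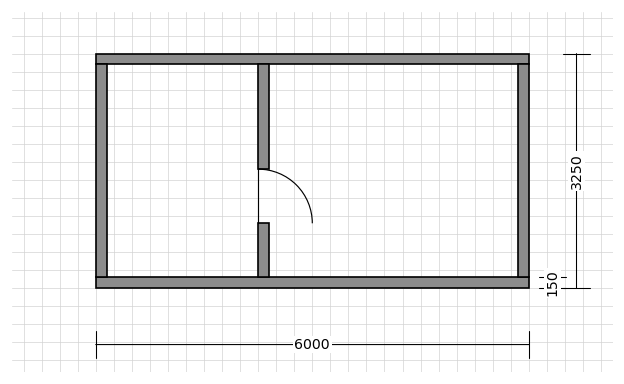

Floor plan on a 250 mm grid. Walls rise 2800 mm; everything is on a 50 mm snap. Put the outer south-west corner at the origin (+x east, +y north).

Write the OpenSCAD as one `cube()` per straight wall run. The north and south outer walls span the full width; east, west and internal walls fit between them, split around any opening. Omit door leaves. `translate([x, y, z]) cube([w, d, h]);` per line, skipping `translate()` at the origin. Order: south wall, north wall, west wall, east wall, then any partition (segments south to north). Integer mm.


cube([6000, 150, 2800]);
translate([0, 3100, 0]) cube([6000, 150, 2800]);
translate([0, 150, 0]) cube([150, 2950, 2800]);
translate([5850, 150, 0]) cube([150, 2950, 2800]);
translate([2250, 150, 0]) cube([150, 750, 2800]);
translate([2250, 1650, 0]) cube([150, 1450, 2800]);


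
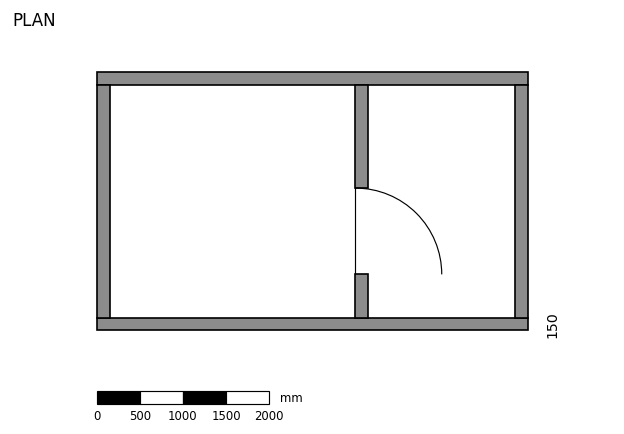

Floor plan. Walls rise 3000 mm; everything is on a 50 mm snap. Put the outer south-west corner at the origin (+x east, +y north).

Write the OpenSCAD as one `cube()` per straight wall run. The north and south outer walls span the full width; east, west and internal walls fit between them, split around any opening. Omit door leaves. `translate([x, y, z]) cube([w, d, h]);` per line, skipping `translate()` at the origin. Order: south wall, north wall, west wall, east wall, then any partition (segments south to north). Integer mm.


cube([5000, 150, 3000]);
translate([0, 2850, 0]) cube([5000, 150, 3000]);
translate([0, 150, 0]) cube([150, 2700, 3000]);
translate([4850, 150, 0]) cube([150, 2700, 3000]);
translate([3000, 150, 0]) cube([150, 500, 3000]);
translate([3000, 1650, 0]) cube([150, 1200, 3000]);
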